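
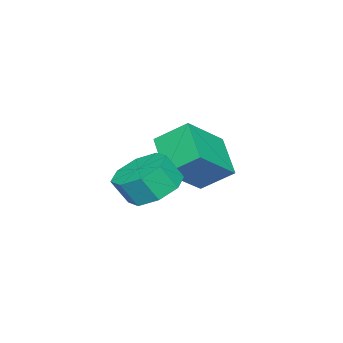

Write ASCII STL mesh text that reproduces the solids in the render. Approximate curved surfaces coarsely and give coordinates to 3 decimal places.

solid 
facet normal -0.617 -0.577 0.535
outer loop
vertex -0.361 -2.596 -0.088
vertex -1.958 -2.07 -1.364
vertex -0.04 -3.755 -0.968
endloop
endfacet
facet normal 0.757 -0.249 0.604
outer loop
vertex 1.078 -2.71 -1.936
vertex -0.361 -2.596 -0.088
vertex -0.04 -3.755 -0.968
endloop
endfacet
facet normal -0.617 -0.577 0.534
outer loop
vertex -0.04 -3.755 -0.968
vertex -1.958 -2.07 -1.364
vertex -1.636 -3.229 -2.244
endloop
endfacet
facet normal 0.216 -0.778 -0.590
outer loop
vertex -1.636 -3.229 -2.244
vertex 1.078 -2.71 -1.936
vertex -0.04 -3.755 -0.968
endloop
endfacet
facet normal -0.216 0.778 0.590
outer loop
vertex -0.361 -2.596 -0.088
vertex -0.84 -1.025 -2.332
vertex -1.958 -2.07 -1.364
endloop
endfacet
facet normal 0.757 -0.249 0.605
outer loop
vertex 0.756 -1.551 -1.056
vertex -0.361 -2.596 -0.088
vertex 1.078 -2.71 -1.936
endloop
endfacet
facet normal -0.216 0.778 0.590
outer loop
vertex 0.756 -1.551 -1.056
vertex -0.84 -1.025 -2.332
vertex -0.361 -2.596 -0.088
endloop
endfacet
facet normal -0.756 0.249 -0.605
outer loop
vertex -1.958 -2.07 -1.364
vertex -0.84 -1.025 -2.332
vertex -1.636 -3.229 -2.244
endloop
endfacet
facet normal 0.216 -0.778 -0.591
outer loop
vertex -0.519 -2.184 -3.212
vertex 1.078 -2.71 -1.936
vertex -1.636 -3.229 -2.244
endloop
endfacet
facet normal -0.757 0.249 -0.604
outer loop
vertex -1.636 -3.229 -2.244
vertex -0.84 -1.025 -2.332
vertex -0.519 -2.184 -3.212
endloop
endfacet
facet normal 0.617 0.577 -0.535
outer loop
vertex -0.519 -2.184 -3.212
vertex 0.756 -1.551 -1.056
vertex 1.078 -2.71 -1.936
endloop
endfacet
facet normal 0.618 0.577 -0.535
outer loop
vertex -0.84 -1.025 -2.332
vertex 0.756 -1.551 -1.056
vertex -0.519 -2.184 -3.212
endloop
endfacet
facet normal -0.262 0.437 -0.860
outer loop
vertex 2.893 -3.103 -2.611
vertex 2.372 -2.343 -2.066
vertex 3.371 -2.463 -2.431
endloop
endfacet
facet normal 0.769 -0.445 -0.460
outer loop
vertex 2.893 -3.103 -2.611
vertex 3.371 -2.463 -2.431
vertex 3.189 -3.597 -1.639
endloop
endfacet
facet normal 0.769 -0.445 -0.460
outer loop
vertex 3.189 -3.597 -1.639
vertex 3.371 -2.463 -2.431
vertex 3.667 -2.957 -1.459
endloop
endfacet
facet normal 0.262 -0.437 0.860
outer loop
vertex 3.189 -3.597 -1.639
vertex 3.667 -2.957 -1.459
vertex 2.668 -2.837 -1.094
endloop
endfacet
facet normal -0.262 0.436 -0.861
outer loop
vertex 3.371 -2.463 -2.431
vertex 2.372 -2.343 -2.066
vertex 3.264 -1.752 -2.038
endloop
endfacet
facet normal 0.956 0.238 -0.170
outer loop
vertex 3.371 -2.463 -2.431
vertex 3.264 -1.752 -2.038
vertex 3.667 -2.957 -1.459
endloop
endfacet
facet normal 0.956 0.238 -0.170
outer loop
vertex 3.667 -2.957 -1.459
vertex 3.264 -1.752 -2.038
vertex 3.56 -2.246 -1.065
endloop
endfacet
facet normal 0.262 -0.437 0.860
outer loop
vertex 3.667 -2.957 -1.459
vertex 3.56 -2.246 -1.065
vertex 2.668 -2.837 -1.094
endloop
endfacet
facet normal -0.262 0.437 -0.860
outer loop
vertex 3.264 -1.752 -2.038
vertex 2.372 -2.343 -2.066
vertex 2.634 -1.388 -1.661
endloop
endfacet
facet normal 0.583 0.782 0.220
outer loop
vertex 3.264 -1.752 -2.038
vertex 2.634 -1.388 -1.661
vertex 3.56 -2.246 -1.065
endloop
endfacet
facet normal 0.583 0.782 0.220
outer loop
vertex 3.56 -2.246 -1.065
vertex 2.634 -1.388 -1.661
vertex 2.93 -1.882 -0.689
endloop
endfacet
facet normal 0.261 -0.437 0.861
outer loop
vertex 3.56 -2.246 -1.065
vertex 2.93 -1.882 -0.689
vertex 2.668 -2.837 -1.094
endloop
endfacet
facet normal -0.263 0.437 -0.860
outer loop
vertex 2.634 -1.388 -1.661
vertex 2.372 -2.343 -2.066
vertex 1.851 -1.583 -1.521
endloop
endfacet
facet normal -0.130 0.867 0.480
outer loop
vertex 2.634 -1.388 -1.661
vertex 1.851 -1.583 -1.521
vertex 2.93 -1.882 -0.689
endloop
endfacet
facet normal -0.130 0.867 0.480
outer loop
vertex 2.93 -1.882 -0.689
vertex 1.851 -1.583 -1.521
vertex 2.147 -2.077 -0.549
endloop
endfacet
facet normal 0.263 -0.437 0.860
outer loop
vertex 2.93 -1.882 -0.689
vertex 2.147 -2.077 -0.549
vertex 2.668 -2.837 -1.094
endloop
endfacet
facet normal -0.262 0.437 -0.860
outer loop
vertex 1.851 -1.583 -1.521
vertex 2.372 -2.343 -2.066
vertex 1.373 -2.223 -1.701
endloop
endfacet
facet normal -0.769 0.445 0.460
outer loop
vertex 1.851 -1.583 -1.521
vertex 1.373 -2.223 -1.701
vertex 2.147 -2.077 -0.549
endloop
endfacet
facet normal -0.769 0.445 0.460
outer loop
vertex 2.147 -2.077 -0.549
vertex 1.373 -2.223 -1.701
vertex 1.669 -2.717 -0.729
endloop
endfacet
facet normal 0.262 -0.437 0.860
outer loop
vertex 2.147 -2.077 -0.549
vertex 1.669 -2.717 -0.729
vertex 2.668 -2.837 -1.094
endloop
endfacet
facet normal -0.262 0.437 -0.860
outer loop
vertex 1.373 -2.223 -1.701
vertex 2.372 -2.343 -2.066
vertex 1.48 -2.934 -2.095
endloop
endfacet
facet normal -0.956 -0.238 0.170
outer loop
vertex 1.373 -2.223 -1.701
vertex 1.48 -2.934 -2.095
vertex 1.669 -2.717 -0.729
endloop
endfacet
facet normal -0.956 -0.238 0.170
outer loop
vertex 1.669 -2.717 -0.729
vertex 1.48 -2.934 -2.095
vertex 1.776 -3.428 -1.122
endloop
endfacet
facet normal 0.262 -0.436 0.861
outer loop
vertex 1.669 -2.717 -0.729
vertex 1.776 -3.428 -1.122
vertex 2.668 -2.837 -1.094
endloop
endfacet
facet normal -0.261 0.437 -0.861
outer loop
vertex 1.48 -2.934 -2.095
vertex 2.372 -2.343 -2.066
vertex 2.11 -3.298 -2.471
endloop
endfacet
facet normal -0.583 -0.782 -0.220
outer loop
vertex 1.48 -2.934 -2.095
vertex 2.11 -3.298 -2.471
vertex 1.776 -3.428 -1.122
endloop
endfacet
facet normal -0.583 -0.782 -0.220
outer loop
vertex 1.776 -3.428 -1.122
vertex 2.11 -3.298 -2.471
vertex 2.406 -3.792 -1.499
endloop
endfacet
facet normal 0.262 -0.437 0.860
outer loop
vertex 1.776 -3.428 -1.122
vertex 2.406 -3.792 -1.499
vertex 2.668 -2.837 -1.094
endloop
endfacet
facet normal -0.263 0.437 -0.860
outer loop
vertex 2.11 -3.298 -2.471
vertex 2.372 -2.343 -2.066
vertex 2.893 -3.103 -2.611
endloop
endfacet
facet normal 0.130 -0.867 -0.480
outer loop
vertex 2.11 -3.298 -2.471
vertex 2.893 -3.103 -2.611
vertex 2.406 -3.792 -1.499
endloop
endfacet
facet normal 0.130 -0.867 -0.480
outer loop
vertex 2.406 -3.792 -1.499
vertex 2.893 -3.103 -2.611
vertex 3.189 -3.597 -1.639
endloop
endfacet
facet normal 0.263 -0.437 0.860
outer loop
vertex 2.406 -3.792 -1.499
vertex 3.189 -3.597 -1.639
vertex 2.668 -2.837 -1.094
endloop
endfacet

endsolid


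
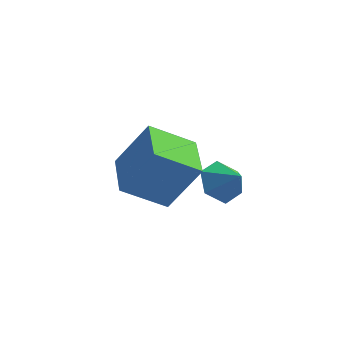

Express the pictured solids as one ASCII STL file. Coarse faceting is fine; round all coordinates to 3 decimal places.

solid 
facet normal -0.783 0.268 -0.562
outer loop
vertex 1.877 3.07 -1.981
vertex 1.513 3.526 -1.256
vertex 2.085 3.966 -1.843
endloop
endfacet
facet normal 0.932 -0.167 -0.321
outer loop
vertex 1.877 3.07 -1.981
vertex 2.085 3.966 -1.843
vertex 2.367 3.234 -0.644
endloop
endfacet
facet normal -0.783 0.268 -0.562
outer loop
vertex 2.085 3.966 -1.843
vertex 1.513 3.526 -1.256
vertex 1.722 4.422 -1.119
endloop
endfacet
facet normal 0.855 0.508 0.109
outer loop
vertex 2.085 3.966 -1.843
vertex 1.722 4.422 -1.119
vertex 2.367 3.234 -0.644
endloop
endfacet
facet normal -0.783 0.268 -0.562
outer loop
vertex 1.722 4.422 -1.119
vertex 1.513 3.526 -1.256
vertex 1.15 3.982 -0.532
endloop
endfacet
facet normal 0.387 0.516 0.764
outer loop
vertex 1.722 4.422 -1.119
vertex 1.15 3.982 -0.532
vertex 2.367 3.234 -0.644
endloop
endfacet
facet normal -0.783 0.268 -0.561
outer loop
vertex 1.15 3.982 -0.532
vertex 1.513 3.526 -1.256
vertex 0.942 3.087 -0.669
endloop
endfacet
facet normal -0.002 -0.151 0.989
outer loop
vertex 1.15 3.982 -0.532
vertex 0.942 3.087 -0.669
vertex 2.367 3.234 -0.644
endloop
endfacet
facet normal -0.783 0.268 -0.561
outer loop
vertex 0.942 3.087 -0.669
vertex 1.513 3.526 -1.256
vertex 1.305 2.63 -1.394
endloop
endfacet
facet normal 0.075 -0.826 0.558
outer loop
vertex 0.942 3.087 -0.669
vertex 1.305 2.63 -1.394
vertex 2.367 3.234 -0.644
endloop
endfacet
facet normal -0.783 0.268 -0.562
outer loop
vertex 1.305 2.63 -1.394
vertex 1.513 3.526 -1.256
vertex 1.877 3.07 -1.981
endloop
endfacet
facet normal 0.543 -0.834 -0.097
outer loop
vertex 1.305 2.63 -1.394
vertex 1.877 3.07 -1.981
vertex 2.367 3.234 -0.644
endloop
endfacet
facet normal -0.525 -0.135 -0.841
outer loop
vertex 0.01 -1.047 0.219
vertex -0.968 0.593 0.565
vertex 1.252 -0.111 -0.707
endloop
endfacet
facet normal 0.504 -0.845 -0.178
outer loop
vertex 2.328 0.167 1.015
vertex 0.01 -1.047 0.219
vertex 1.252 -0.111 -0.707
endloop
endfacet
facet normal -0.525 -0.136 -0.840
outer loop
vertex 1.252 -0.111 -0.707
vertex -0.968 0.593 0.565
vertex 0.274 1.529 -0.362
endloop
endfacet
facet normal 0.686 0.517 -0.512
outer loop
vertex 0.274 1.529 -0.362
vertex 2.328 0.167 1.015
vertex 1.252 -0.111 -0.707
endloop
endfacet
facet normal -0.686 -0.517 0.512
outer loop
vertex 0.01 -1.047 0.219
vertex 0.108 0.871 2.287
vertex -0.968 0.593 0.565
endloop
endfacet
facet normal 0.504 -0.845 -0.178
outer loop
vertex 1.086 -0.769 1.942
vertex 0.01 -1.047 0.219
vertex 2.328 0.167 1.015
endloop
endfacet
facet normal -0.686 -0.517 0.512
outer loop
vertex 1.086 -0.769 1.942
vertex 0.108 0.871 2.287
vertex 0.01 -1.047 0.219
endloop
endfacet
facet normal -0.504 0.845 0.178
outer loop
vertex -0.968 0.593 0.565
vertex 0.108 0.871 2.287
vertex 0.274 1.529 -0.362
endloop
endfacet
facet normal 0.686 0.517 -0.512
outer loop
vertex 1.35 1.807 1.361
vertex 2.328 0.167 1.015
vertex 0.274 1.529 -0.362
endloop
endfacet
facet normal -0.504 0.845 0.178
outer loop
vertex 0.274 1.529 -0.362
vertex 0.108 0.871 2.287
vertex 1.35 1.807 1.361
endloop
endfacet
facet normal 0.525 0.136 0.840
outer loop
vertex 1.35 1.807 1.361
vertex 1.086 -0.769 1.942
vertex 2.328 0.167 1.015
endloop
endfacet
facet normal 0.524 0.136 0.841
outer loop
vertex 0.108 0.871 2.287
vertex 1.086 -0.769 1.942
vertex 1.35 1.807 1.361
endloop
endfacet

endsolid


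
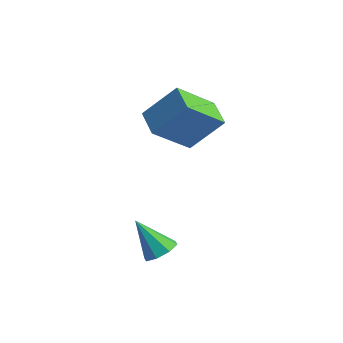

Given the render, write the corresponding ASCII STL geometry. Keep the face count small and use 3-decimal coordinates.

solid 
facet normal -0.879 0.396 0.266
outer loop
vertex 0.336 -0.282 0.831
vertex 1.217 0.72 2.253
vertex 0.666 1.37 -0.537
endloop
endfacet
facet normal -0.452 -0.514 -0.729
outer loop
vertex 1.843 0.84 -0.893
vertex 0.336 -0.282 0.831
vertex 0.666 1.37 -0.537
endloop
endfacet
facet normal -0.879 0.396 0.266
outer loop
vertex 0.666 1.37 -0.537
vertex 1.217 0.72 2.253
vertex 1.547 2.372 0.885
endloop
endfacet
facet normal 0.152 0.761 -0.631
outer loop
vertex 1.547 2.372 0.885
vertex 1.843 0.84 -0.893
vertex 0.666 1.37 -0.537
endloop
endfacet
facet normal -0.152 -0.761 0.631
outer loop
vertex 0.336 -0.282 0.831
vertex 2.394 0.19 1.897
vertex 1.217 0.72 2.253
endloop
endfacet
facet normal -0.452 -0.514 -0.729
outer loop
vertex 1.513 -0.812 0.475
vertex 0.336 -0.282 0.831
vertex 1.843 0.84 -0.893
endloop
endfacet
facet normal -0.152 -0.761 0.631
outer loop
vertex 1.513 -0.812 0.475
vertex 2.394 0.19 1.897
vertex 0.336 -0.282 0.831
endloop
endfacet
facet normal 0.452 0.514 0.729
outer loop
vertex 1.217 0.72 2.253
vertex 2.394 0.19 1.897
vertex 1.547 2.372 0.885
endloop
endfacet
facet normal 0.152 0.761 -0.631
outer loop
vertex 2.724 1.842 0.529
vertex 1.843 0.84 -0.893
vertex 1.547 2.372 0.885
endloop
endfacet
facet normal 0.452 0.514 0.729
outer loop
vertex 1.547 2.372 0.885
vertex 2.394 0.19 1.897
vertex 2.724 1.842 0.529
endloop
endfacet
facet normal 0.879 -0.396 -0.266
outer loop
vertex 2.724 1.842 0.529
vertex 1.513 -0.812 0.475
vertex 1.843 0.84 -0.893
endloop
endfacet
facet normal 0.879 -0.396 -0.266
outer loop
vertex 2.394 0.19 1.897
vertex 1.513 -0.812 0.475
vertex 2.724 1.842 0.529
endloop
endfacet
facet normal 0.540 0.241 -0.806
outer loop
vertex 5.06 -3.098 -3.258
vertex 4.437 -2.973 -3.638
vertex 4.885 -2.561 -3.215
endloop
endfacet
facet normal 0.530 0.105 0.842
outer loop
vertex 5.06 -3.098 -3.258
vertex 4.885 -2.561 -3.215
vertex 3.503 -3.387 -2.242
endloop
endfacet
facet normal 0.541 0.240 -0.806
outer loop
vertex 4.885 -2.561 -3.215
vertex 4.437 -2.973 -3.638
vertex 4.448 -2.265 -3.42
endloop
endfacet
facet normal 0.113 0.673 0.731
outer loop
vertex 4.885 -2.561 -3.215
vertex 4.448 -2.265 -3.42
vertex 3.503 -3.387 -2.242
endloop
endfacet
facet normal 0.541 0.240 -0.806
outer loop
vertex 4.448 -2.265 -3.42
vertex 4.437 -2.973 -3.638
vertex 4.004 -2.384 -3.753
endloop
endfacet
facet normal -0.487 0.794 0.365
outer loop
vertex 4.448 -2.265 -3.42
vertex 4.004 -2.384 -3.753
vertex 3.503 -3.387 -2.242
endloop
endfacet
facet normal 0.540 0.240 -0.807
outer loop
vertex 4.004 -2.384 -3.753
vertex 4.437 -2.973 -3.638
vertex 3.815 -2.847 -4.017
endloop
endfacet
facet normal -0.917 0.397 -0.040
outer loop
vertex 4.004 -2.384 -3.753
vertex 3.815 -2.847 -4.017
vertex 3.503 -3.387 -2.242
endloop
endfacet
facet normal 0.540 0.241 -0.806
outer loop
vertex 3.815 -2.847 -4.017
vertex 4.437 -2.973 -3.638
vertex 3.99 -3.384 -4.06
endloop
endfacet
facet normal -0.927 -0.282 -0.249
outer loop
vertex 3.815 -2.847 -4.017
vertex 3.99 -3.384 -4.06
vertex 3.503 -3.387 -2.242
endloop
endfacet
facet normal 0.541 0.240 -0.806
outer loop
vertex 3.99 -3.384 -4.06
vertex 4.437 -2.973 -3.638
vertex 4.427 -3.68 -3.855
endloop
endfacet
facet normal -0.510 -0.849 -0.138
outer loop
vertex 3.99 -3.384 -4.06
vertex 4.427 -3.68 -3.855
vertex 3.503 -3.387 -2.242
endloop
endfacet
facet normal 0.540 0.240 -0.807
outer loop
vertex 4.427 -3.68 -3.855
vertex 4.437 -2.973 -3.638
vertex 4.87 -3.561 -3.523
endloop
endfacet
facet normal 0.090 -0.970 0.228
outer loop
vertex 4.427 -3.68 -3.855
vertex 4.87 -3.561 -3.523
vertex 3.503 -3.387 -2.242
endloop
endfacet
facet normal 0.540 0.240 -0.807
outer loop
vertex 4.87 -3.561 -3.523
vertex 4.437 -2.973 -3.638
vertex 5.06 -3.098 -3.258
endloop
endfacet
facet normal 0.519 -0.575 0.632
outer loop
vertex 4.87 -3.561 -3.523
vertex 5.06 -3.098 -3.258
vertex 3.503 -3.387 -2.242
endloop
endfacet

endsolid


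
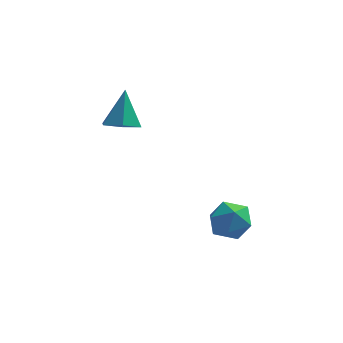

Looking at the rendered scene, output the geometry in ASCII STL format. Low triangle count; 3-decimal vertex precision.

solid 
facet normal -0.552 0.757 0.349
outer loop
vertex -0.027 0.289 -1.542
vertex 0.474 0.273 -0.714
vertex 0.771 0.828 -1.449
endloop
endfacet
facet normal -0.493 0.792 -0.361
outer loop
vertex -0.027 0.289 -1.542
vertex 0.771 0.828 -1.449
vertex 0.605 0.349 -2.272
endloop
endfacet
facet normal -0.751 0.184 -0.635
outer loop
vertex -0.027 0.289 -1.542
vertex 0.605 0.349 -2.272
vertex 0.205 -0.503 -2.046
endloop
endfacet
facet normal -0.970 -0.225 -0.093
outer loop
vertex -0.027 0.289 -1.542
vertex 0.205 -0.503 -2.046
vertex 0.124 -0.55 -1.084
endloop
endfacet
facet normal -0.847 0.129 0.515
outer loop
vertex -0.027 0.289 -1.542
vertex 0.124 -0.55 -1.084
vertex 0.474 0.273 -0.714
endloop
endfacet
facet normal 0.201 0.828 -0.523
outer loop
vertex 0.605 0.349 -2.272
vertex 0.771 0.828 -1.449
vertex 1.496 0.37 -1.896
endloop
endfacet
facet normal 0.105 0.773 0.626
outer loop
vertex 0.771 0.828 -1.449
vertex 0.474 0.273 -0.714
vertex 1.415 0.323 -0.934
endloop
endfacet
facet normal -0.372 -0.244 0.895
outer loop
vertex 0.474 0.273 -0.714
vertex 0.124 -0.55 -1.084
vertex 1.015 -0.529 -0.708
endloop
endfacet
facet normal -0.570 -0.817 -0.088
outer loop
vertex 0.124 -0.55 -1.084
vertex 0.205 -0.503 -2.046
vertex 0.849 -1.008 -1.531
endloop
endfacet
facet normal -0.217 -0.154 -0.964
outer loop
vertex 0.205 -0.503 -2.046
vertex 0.605 0.349 -2.272
vertex 1.146 -0.453 -2.266
endloop
endfacet
facet normal 0.970 0.225 0.093
outer loop
vertex 1.647 -0.469 -1.438
vertex 1.496 0.37 -1.896
vertex 1.415 0.323 -0.934
endloop
endfacet
facet normal 0.751 -0.184 0.635
outer loop
vertex 1.647 -0.469 -1.438
vertex 1.415 0.323 -0.934
vertex 1.015 -0.529 -0.708
endloop
endfacet
facet normal 0.493 -0.792 0.361
outer loop
vertex 1.647 -0.469 -1.438
vertex 1.015 -0.529 -0.708
vertex 0.849 -1.008 -1.531
endloop
endfacet
facet normal 0.552 -0.757 -0.349
outer loop
vertex 1.647 -0.469 -1.438
vertex 0.849 -1.008 -1.531
vertex 1.146 -0.453 -2.266
endloop
endfacet
facet normal 0.847 -0.129 -0.515
outer loop
vertex 1.647 -0.469 -1.438
vertex 1.146 -0.453 -2.266
vertex 1.496 0.37 -1.896
endloop
endfacet
facet normal 0.570 0.817 0.088
outer loop
vertex 1.415 0.323 -0.934
vertex 1.496 0.37 -1.896
vertex 0.771 0.828 -1.449
endloop
endfacet
facet normal 0.217 0.154 0.964
outer loop
vertex 1.015 -0.529 -0.708
vertex 1.415 0.323 -0.934
vertex 0.474 0.273 -0.714
endloop
endfacet
facet normal -0.201 -0.828 0.523
outer loop
vertex 0.849 -1.008 -1.531
vertex 1.015 -0.529 -0.708
vertex 0.124 -0.55 -1.084
endloop
endfacet
facet normal -0.105 -0.773 -0.626
outer loop
vertex 1.146 -0.453 -2.266
vertex 0.849 -1.008 -1.531
vertex 0.205 -0.503 -2.046
endloop
endfacet
facet normal 0.372 0.244 -0.895
outer loop
vertex 1.496 0.37 -1.896
vertex 1.146 -0.453 -2.266
vertex 0.605 0.349 -2.272
endloop
endfacet
facet normal -0.007 -0.441 -0.898
outer loop
vertex -2.785 1.029 2.662
vertex -3.585 1.263 2.553
vertex -2.962 1.767 2.301
endloop
endfacet
facet normal 0.902 0.344 0.261
outer loop
vertex -2.785 1.029 2.662
vertex -2.962 1.767 2.301
vertex -3.575 2.017 4.087
endloop
endfacet
facet normal -0.005 -0.442 -0.897
outer loop
vertex -2.962 1.767 2.301
vertex -3.585 1.263 2.553
vertex -3.761 2.0 2.191
endloop
endfacet
facet normal 0.284 0.958 -0.036
outer loop
vertex -2.962 1.767 2.301
vertex -3.761 2.0 2.191
vertex -3.575 2.017 4.087
endloop
endfacet
facet normal -0.005 -0.442 -0.897
outer loop
vertex -3.761 2.0 2.191
vertex -3.585 1.263 2.553
vertex -4.384 1.496 2.443
endloop
endfacet
facet normal -0.615 0.787 0.053
outer loop
vertex -3.761 2.0 2.191
vertex -4.384 1.496 2.443
vertex -3.575 2.017 4.087
endloop
endfacet
facet normal -0.005 -0.441 -0.898
outer loop
vertex -4.384 1.496 2.443
vertex -3.585 1.263 2.553
vertex -4.208 0.759 2.804
endloop
endfacet
facet normal -0.897 0.002 0.441
outer loop
vertex -4.384 1.496 2.443
vertex -4.208 0.759 2.804
vertex -3.575 2.017 4.087
endloop
endfacet
facet normal -0.005 -0.440 -0.898
outer loop
vertex -4.208 0.759 2.804
vertex -3.585 1.263 2.553
vertex -3.408 0.525 2.914
endloop
endfacet
facet normal -0.281 -0.612 0.739
outer loop
vertex -4.208 0.759 2.804
vertex -3.408 0.525 2.914
vertex -3.575 2.017 4.087
endloop
endfacet
facet normal -0.007 -0.441 -0.898
outer loop
vertex -3.408 0.525 2.914
vertex -3.585 1.263 2.553
vertex -2.785 1.029 2.662
endloop
endfacet
facet normal 0.620 -0.441 0.649
outer loop
vertex -3.408 0.525 2.914
vertex -2.785 1.029 2.662
vertex -3.575 2.017 4.087
endloop
endfacet

endsolid


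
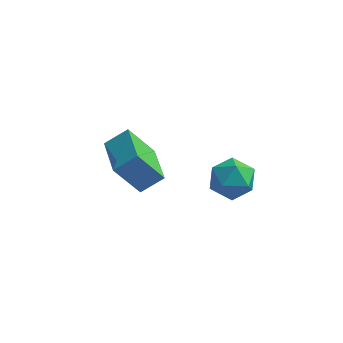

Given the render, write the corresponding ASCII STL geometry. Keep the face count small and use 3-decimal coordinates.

solid 
facet normal -0.308 0.950 -0.053
outer loop
vertex 2.503 -2.634 -2.166
vertex 1.508 -2.949 -2.039
vertex 2.096 -2.712 -1.2
endloop
endfacet
facet normal 0.351 0.910 0.221
outer loop
vertex 2.503 -2.634 -2.166
vertex 2.096 -2.712 -1.2
vertex 3.076 -3.045 -1.386
endloop
endfacet
facet normal 0.769 0.586 -0.256
outer loop
vertex 2.503 -2.634 -2.166
vertex 3.076 -3.045 -1.386
vertex 3.094 -3.486 -2.34
endloop
endfacet
facet normal 0.370 0.425 -0.826
outer loop
vertex 2.503 -2.634 -2.166
vertex 3.094 -3.486 -2.34
vertex 2.125 -3.427 -2.743
endloop
endfacet
facet normal -0.295 0.650 -0.700
outer loop
vertex 2.503 -2.634 -2.166
vertex 2.125 -3.427 -2.743
vertex 1.508 -2.949 -2.039
endloop
endfacet
facet normal 0.322 0.499 0.805
outer loop
vertex 3.076 -3.045 -1.386
vertex 2.096 -2.712 -1.2
vertex 2.435 -3.613 -0.777
endloop
endfacet
facet normal -0.743 0.564 0.361
outer loop
vertex 2.096 -2.712 -1.2
vertex 1.508 -2.949 -2.039
vertex 1.466 -3.554 -1.18
endloop
endfacet
facet normal -0.723 0.079 -0.687
outer loop
vertex 1.508 -2.949 -2.039
vertex 2.125 -3.427 -2.743
vertex 1.484 -3.995 -2.134
endloop
endfacet
facet normal 0.353 -0.285 -0.891
outer loop
vertex 2.125 -3.427 -2.743
vertex 3.094 -3.486 -2.34
vertex 2.464 -4.328 -2.32
endloop
endfacet
facet normal 0.999 -0.026 0.031
outer loop
vertex 3.094 -3.486 -2.34
vertex 3.076 -3.045 -1.386
vertex 3.052 -4.091 -1.481
endloop
endfacet
facet normal -0.370 -0.425 0.826
outer loop
vertex 2.057 -4.406 -1.354
vertex 2.435 -3.613 -0.777
vertex 1.466 -3.554 -1.18
endloop
endfacet
facet normal -0.769 -0.586 0.256
outer loop
vertex 2.057 -4.406 -1.354
vertex 1.466 -3.554 -1.18
vertex 1.484 -3.995 -2.134
endloop
endfacet
facet normal -0.351 -0.910 -0.221
outer loop
vertex 2.057 -4.406 -1.354
vertex 1.484 -3.995 -2.134
vertex 2.464 -4.328 -2.32
endloop
endfacet
facet normal 0.308 -0.950 0.053
outer loop
vertex 2.057 -4.406 -1.354
vertex 2.464 -4.328 -2.32
vertex 3.052 -4.091 -1.481
endloop
endfacet
facet normal 0.295 -0.650 0.700
outer loop
vertex 2.057 -4.406 -1.354
vertex 3.052 -4.091 -1.481
vertex 2.435 -3.613 -0.777
endloop
endfacet
facet normal -0.353 0.285 0.891
outer loop
vertex 1.466 -3.554 -1.18
vertex 2.435 -3.613 -0.777
vertex 2.096 -2.712 -1.2
endloop
endfacet
facet normal -0.999 0.026 -0.031
outer loop
vertex 1.484 -3.995 -2.134
vertex 1.466 -3.554 -1.18
vertex 1.508 -2.949 -2.039
endloop
endfacet
facet normal -0.322 -0.499 -0.805
outer loop
vertex 2.464 -4.328 -2.32
vertex 1.484 -3.995 -2.134
vertex 2.125 -3.427 -2.743
endloop
endfacet
facet normal 0.743 -0.564 -0.361
outer loop
vertex 3.052 -4.091 -1.481
vertex 2.464 -4.328 -2.32
vertex 3.094 -3.486 -2.34
endloop
endfacet
facet normal 0.723 -0.079 0.687
outer loop
vertex 2.435 -3.613 -0.777
vertex 3.052 -4.091 -1.481
vertex 3.076 -3.045 -1.386
endloop
endfacet
facet normal -0.538 -0.175 0.825
outer loop
vertex -1.93 -2.316 -2.487
vertex -2.838 -0.467 -2.688
vertex -2.83 -2.834 -3.184
endloop
endfacet
facet normal 0.439 -0.893 0.097
outer loop
vertex -1.782 -2.493 -4.792
vertex -1.93 -2.316 -2.487
vertex -2.83 -2.834 -3.184
endloop
endfacet
facet normal -0.538 -0.175 0.825
outer loop
vertex -2.83 -2.834 -3.184
vertex -2.838 -0.467 -2.688
vertex -3.738 -0.984 -3.384
endloop
endfacet
facet normal -0.720 -0.414 -0.557
outer loop
vertex -3.738 -0.984 -3.384
vertex -1.782 -2.493 -4.792
vertex -2.83 -2.834 -3.184
endloop
endfacet
facet normal 0.720 0.414 0.557
outer loop
vertex -1.93 -2.316 -2.487
vertex -1.79 -0.126 -4.296
vertex -2.838 -0.467 -2.688
endloop
endfacet
facet normal 0.438 -0.894 0.097
outer loop
vertex -0.882 -1.976 -4.096
vertex -1.93 -2.316 -2.487
vertex -1.782 -2.493 -4.792
endloop
endfacet
facet normal 0.720 0.414 0.557
outer loop
vertex -0.882 -1.976 -4.096
vertex -1.79 -0.126 -4.296
vertex -1.93 -2.316 -2.487
endloop
endfacet
facet normal -0.439 0.893 -0.096
outer loop
vertex -2.838 -0.467 -2.688
vertex -1.79 -0.126 -4.296
vertex -3.738 -0.984 -3.384
endloop
endfacet
facet normal -0.720 -0.414 -0.557
outer loop
vertex -2.69 -0.644 -4.993
vertex -1.782 -2.493 -4.792
vertex -3.738 -0.984 -3.384
endloop
endfacet
facet normal -0.439 0.893 -0.097
outer loop
vertex -3.738 -0.984 -3.384
vertex -1.79 -0.126 -4.296
vertex -2.69 -0.644 -4.993
endloop
endfacet
facet normal 0.538 0.174 -0.825
outer loop
vertex -2.69 -0.644 -4.993
vertex -0.882 -1.976 -4.096
vertex -1.782 -2.493 -4.792
endloop
endfacet
facet normal 0.538 0.175 -0.825
outer loop
vertex -1.79 -0.126 -4.296
vertex -0.882 -1.976 -4.096
vertex -2.69 -0.644 -4.993
endloop
endfacet

endsolid


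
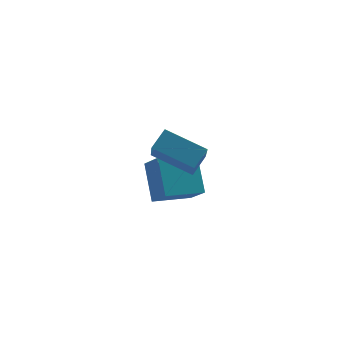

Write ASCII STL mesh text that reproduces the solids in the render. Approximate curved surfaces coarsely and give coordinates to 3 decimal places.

solid 
facet normal -0.983 0.056 0.175
outer loop
vertex -1.18 1.174 -1.953
vertex -0.873 2.578 -0.68
vertex -1.317 2.201 -3.052
endloop
endfacet
facet normal -0.160 -0.731 -0.663
outer loop
vertex 0.413 2.102 -3.36
vertex -1.18 1.174 -1.953
vertex -1.317 2.201 -3.052
endloop
endfacet
facet normal -0.983 0.056 0.175
outer loop
vertex -1.317 2.201 -3.052
vertex -0.873 2.578 -0.68
vertex -1.01 3.605 -1.779
endloop
endfacet
facet normal -0.091 0.680 -0.728
outer loop
vertex -1.01 3.605 -1.779
vertex 0.413 2.102 -3.36
vertex -1.317 2.201 -3.052
endloop
endfacet
facet normal 0.091 -0.680 0.728
outer loop
vertex -1.18 1.174 -1.953
vertex 0.857 2.479 -0.988
vertex -0.873 2.578 -0.68
endloop
endfacet
facet normal -0.160 -0.731 -0.663
outer loop
vertex 0.55 1.075 -2.261
vertex -1.18 1.174 -1.953
vertex 0.413 2.102 -3.36
endloop
endfacet
facet normal 0.091 -0.680 0.728
outer loop
vertex 0.55 1.075 -2.261
vertex 0.857 2.479 -0.988
vertex -1.18 1.174 -1.953
endloop
endfacet
facet normal 0.160 0.731 0.663
outer loop
vertex -0.873 2.578 -0.68
vertex 0.857 2.479 -0.988
vertex -1.01 3.605 -1.779
endloop
endfacet
facet normal -0.091 0.680 -0.728
outer loop
vertex 0.72 3.506 -2.087
vertex 0.413 2.102 -3.36
vertex -1.01 3.605 -1.779
endloop
endfacet
facet normal 0.160 0.731 0.663
outer loop
vertex -1.01 3.605 -1.779
vertex 0.857 2.479 -0.988
vertex 0.72 3.506 -2.087
endloop
endfacet
facet normal 0.983 -0.056 -0.175
outer loop
vertex 0.72 3.506 -2.087
vertex 0.55 1.075 -2.261
vertex 0.413 2.102 -3.36
endloop
endfacet
facet normal 0.983 -0.056 -0.175
outer loop
vertex 0.857 2.479 -0.988
vertex 0.55 1.075 -2.261
vertex 0.72 3.506 -2.087
endloop
endfacet
facet normal -0.631 0.697 0.341
outer loop
vertex -2.507 -0.476 2.764
vertex -1.759 -0.075 3.329
vertex -2.034 0.652 1.336
endloop
endfacet
facet normal -0.734 -0.393 -0.554
outer loop
vertex -0.841 -0.665 0.691
vertex -2.507 -0.476 2.764
vertex -2.034 0.652 1.336
endloop
endfacet
facet normal -0.631 0.697 0.341
outer loop
vertex -2.034 0.652 1.336
vertex -1.759 -0.075 3.329
vertex -1.285 1.053 1.901
endloop
endfacet
facet normal 0.252 0.600 -0.759
outer loop
vertex -1.285 1.053 1.901
vertex -0.841 -0.665 0.691
vertex -2.034 0.652 1.336
endloop
endfacet
facet normal -0.252 -0.600 0.759
outer loop
vertex -2.507 -0.476 2.764
vertex -0.566 -1.392 2.684
vertex -1.759 -0.075 3.329
endloop
endfacet
facet normal -0.734 -0.393 -0.554
outer loop
vertex -1.315 -1.793 2.119
vertex -2.507 -0.476 2.764
vertex -0.841 -0.665 0.691
endloop
endfacet
facet normal -0.252 -0.600 0.759
outer loop
vertex -1.315 -1.793 2.119
vertex -0.566 -1.392 2.684
vertex -2.507 -0.476 2.764
endloop
endfacet
facet normal 0.734 0.393 0.554
outer loop
vertex -1.759 -0.075 3.329
vertex -0.566 -1.392 2.684
vertex -1.285 1.053 1.901
endloop
endfacet
facet normal 0.252 0.600 -0.759
outer loop
vertex -0.093 -0.264 1.256
vertex -0.841 -0.665 0.691
vertex -1.285 1.053 1.901
endloop
endfacet
facet normal 0.734 0.393 0.554
outer loop
vertex -1.285 1.053 1.901
vertex -0.566 -1.392 2.684
vertex -0.093 -0.264 1.256
endloop
endfacet
facet normal 0.631 -0.697 -0.341
outer loop
vertex -0.093 -0.264 1.256
vertex -1.315 -1.793 2.119
vertex -0.841 -0.665 0.691
endloop
endfacet
facet normal 0.631 -0.697 -0.342
outer loop
vertex -0.566 -1.392 2.684
vertex -1.315 -1.793 2.119
vertex -0.093 -0.264 1.256
endloop
endfacet

endsolid


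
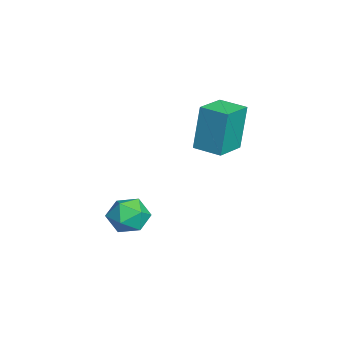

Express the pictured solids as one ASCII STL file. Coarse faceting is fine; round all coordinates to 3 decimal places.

solid 
facet normal -0.589 0.762 0.271
outer loop
vertex -3.309 1.046 -2.105
vertex -3.954 0.558 -2.134
vertex -3.536 0.636 -1.445
endloop
endfacet
facet normal 0.068 0.837 0.543
outer loop
vertex -3.309 1.046 -2.105
vertex -3.536 0.636 -1.445
vertex -2.751 0.695 -1.634
endloop
endfacet
facet normal 0.532 0.847 0.001
outer loop
vertex -3.309 1.046 -2.105
vertex -2.751 0.695 -1.634
vertex -2.684 0.654 -2.44
endloop
endfacet
facet normal 0.163 0.778 -0.607
outer loop
vertex -3.309 1.046 -2.105
vertex -2.684 0.654 -2.44
vertex -3.428 0.569 -2.749
endloop
endfacet
facet normal -0.529 0.726 -0.440
outer loop
vertex -3.309 1.046 -2.105
vertex -3.428 0.569 -2.749
vertex -3.954 0.558 -2.134
endloop
endfacet
facet normal 0.207 0.263 0.942
outer loop
vertex -2.751 0.695 -1.634
vertex -3.536 0.636 -1.445
vertex -3.052 -0.009 -1.371
endloop
endfacet
facet normal -0.853 0.142 0.502
outer loop
vertex -3.536 0.636 -1.445
vertex -3.954 0.558 -2.134
vertex -3.796 -0.094 -1.68
endloop
endfacet
facet normal -0.758 0.082 -0.647
outer loop
vertex -3.954 0.558 -2.134
vertex -3.428 0.569 -2.749
vertex -3.729 -0.135 -2.486
endloop
endfacet
facet normal 0.362 0.166 -0.917
outer loop
vertex -3.428 0.569 -2.749
vertex -2.684 0.654 -2.44
vertex -2.944 -0.076 -2.675
endloop
endfacet
facet normal 0.958 0.278 0.066
outer loop
vertex -2.684 0.654 -2.44
vertex -2.751 0.695 -1.634
vertex -2.526 0.002 -1.986
endloop
endfacet
facet normal -0.163 -0.778 0.607
outer loop
vertex -3.171 -0.486 -2.015
vertex -3.052 -0.009 -1.371
vertex -3.796 -0.094 -1.68
endloop
endfacet
facet normal -0.532 -0.847 -0.001
outer loop
vertex -3.171 -0.486 -2.015
vertex -3.796 -0.094 -1.68
vertex -3.729 -0.135 -2.486
endloop
endfacet
facet normal -0.068 -0.837 -0.543
outer loop
vertex -3.171 -0.486 -2.015
vertex -3.729 -0.135 -2.486
vertex -2.944 -0.076 -2.675
endloop
endfacet
facet normal 0.589 -0.762 -0.271
outer loop
vertex -3.171 -0.486 -2.015
vertex -2.944 -0.076 -2.675
vertex -2.526 0.002 -1.986
endloop
endfacet
facet normal 0.529 -0.726 0.440
outer loop
vertex -3.171 -0.486 -2.015
vertex -2.526 0.002 -1.986
vertex -3.052 -0.009 -1.371
endloop
endfacet
facet normal -0.362 -0.166 0.917
outer loop
vertex -3.796 -0.094 -1.68
vertex -3.052 -0.009 -1.371
vertex -3.536 0.636 -1.445
endloop
endfacet
facet normal -0.958 -0.278 -0.066
outer loop
vertex -3.729 -0.135 -2.486
vertex -3.796 -0.094 -1.68
vertex -3.954 0.558 -2.134
endloop
endfacet
facet normal -0.207 -0.263 -0.942
outer loop
vertex -2.944 -0.076 -2.675
vertex -3.729 -0.135 -2.486
vertex -3.428 0.569 -2.749
endloop
endfacet
facet normal 0.853 -0.142 -0.502
outer loop
vertex -2.526 0.002 -1.986
vertex -2.944 -0.076 -2.675
vertex -2.684 0.654 -2.44
endloop
endfacet
facet normal 0.758 -0.082 0.647
outer loop
vertex -3.052 -0.009 -1.371
vertex -2.526 0.002 -1.986
vertex -2.751 0.695 -1.634
endloop
endfacet
facet normal -0.804 0.575 -0.153
outer loop
vertex -4.655 3.38 2.577
vertex -4.032 4.237 2.527
vertex -4.48 3.148 0.781
endloop
endfacet
facet normal -0.588 -0.808 0.047
outer loop
vertex -3.468 2.423 0.973
vertex -4.655 3.38 2.577
vertex -4.48 3.148 0.781
endloop
endfacet
facet normal -0.804 0.575 -0.152
outer loop
vertex -4.48 3.148 0.781
vertex -4.032 4.237 2.527
vertex -3.858 4.004 0.731
endloop
endfacet
facet normal 0.096 -0.127 -0.987
outer loop
vertex -3.858 4.004 0.731
vertex -3.468 2.423 0.973
vertex -4.48 3.148 0.781
endloop
endfacet
facet normal -0.096 0.127 0.987
outer loop
vertex -4.655 3.38 2.577
vertex -3.02 3.512 2.719
vertex -4.032 4.237 2.527
endloop
endfacet
facet normal -0.587 -0.808 0.048
outer loop
vertex -3.642 2.656 2.769
vertex -4.655 3.38 2.577
vertex -3.468 2.423 0.973
endloop
endfacet
facet normal -0.096 0.127 0.987
outer loop
vertex -3.642 2.656 2.769
vertex -3.02 3.512 2.719
vertex -4.655 3.38 2.577
endloop
endfacet
facet normal 0.588 0.808 -0.048
outer loop
vertex -4.032 4.237 2.527
vertex -3.02 3.512 2.719
vertex -3.858 4.004 0.731
endloop
endfacet
facet normal 0.096 -0.127 -0.987
outer loop
vertex -2.845 3.28 0.923
vertex -3.468 2.423 0.973
vertex -3.858 4.004 0.731
endloop
endfacet
facet normal 0.587 0.808 -0.047
outer loop
vertex -3.858 4.004 0.731
vertex -3.02 3.512 2.719
vertex -2.845 3.28 0.923
endloop
endfacet
facet normal 0.804 -0.575 0.152
outer loop
vertex -2.845 3.28 0.923
vertex -3.642 2.656 2.769
vertex -3.468 2.423 0.973
endloop
endfacet
facet normal 0.804 -0.575 0.153
outer loop
vertex -3.02 3.512 2.719
vertex -3.642 2.656 2.769
vertex -2.845 3.28 0.923
endloop
endfacet

endsolid


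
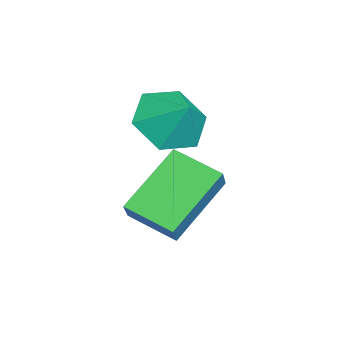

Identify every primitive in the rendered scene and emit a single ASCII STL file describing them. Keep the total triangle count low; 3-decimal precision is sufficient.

solid 
facet normal -0.518 -0.480 -0.708
outer loop
vertex 3.506 -3.918 2.19
vertex 2.953 -3.067 2.017
vertex 3.823 -3.231 1.492
endloop
endfacet
facet normal 0.946 -0.143 0.290
outer loop
vertex 3.506 -3.918 2.19
vertex 3.823 -3.231 1.492
vertex 3.527 -2.533 2.803
endloop
endfacet
facet normal -0.518 -0.480 -0.708
outer loop
vertex 3.823 -3.231 1.492
vertex 2.953 -3.067 2.017
vertex 3.27 -2.38 1.319
endloop
endfacet
facet normal 0.843 0.529 -0.091
outer loop
vertex 3.823 -3.231 1.492
vertex 3.27 -2.38 1.319
vertex 3.527 -2.533 2.803
endloop
endfacet
facet normal -0.517 -0.481 -0.708
outer loop
vertex 3.27 -2.38 1.319
vertex 2.953 -3.067 2.017
vertex 2.399 -2.216 1.844
endloop
endfacet
facet normal 0.221 0.973 0.062
outer loop
vertex 3.27 -2.38 1.319
vertex 2.399 -2.216 1.844
vertex 3.527 -2.533 2.803
endloop
endfacet
facet normal -0.518 -0.481 -0.708
outer loop
vertex 2.399 -2.216 1.844
vertex 2.953 -3.067 2.017
vertex 2.082 -2.903 2.543
endloop
endfacet
facet normal -0.298 0.745 0.597
outer loop
vertex 2.399 -2.216 1.844
vertex 2.082 -2.903 2.543
vertex 3.527 -2.533 2.803
endloop
endfacet
facet normal -0.518 -0.481 -0.708
outer loop
vertex 2.082 -2.903 2.543
vertex 2.953 -3.067 2.017
vertex 2.636 -3.754 2.716
endloop
endfacet
facet normal -0.195 0.072 0.978
outer loop
vertex 2.082 -2.903 2.543
vertex 2.636 -3.754 2.716
vertex 3.527 -2.533 2.803
endloop
endfacet
facet normal -0.518 -0.481 -0.707
outer loop
vertex 2.636 -3.754 2.716
vertex 2.953 -3.067 2.017
vertex 3.506 -3.918 2.19
endloop
endfacet
facet normal 0.428 -0.371 0.824
outer loop
vertex 2.636 -3.754 2.716
vertex 3.506 -3.918 2.19
vertex 3.527 -2.533 2.803
endloop
endfacet
facet normal -0.656 0.029 -0.755
outer loop
vertex 2.642 -2.914 0.465
vertex 3.209 -1.69 0.02
vertex 3.995 -3.982 -0.752
endloop
endfacet
facet normal -0.399 -0.862 0.313
outer loop
vertex 4.631 -4.01 -0.02
vertex 2.642 -2.914 0.465
vertex 3.995 -3.982 -0.752
endloop
endfacet
facet normal -0.656 0.029 -0.755
outer loop
vertex 3.995 -3.982 -0.752
vertex 3.209 -1.69 0.02
vertex 4.562 -2.758 -1.197
endloop
endfacet
facet normal 0.641 -0.507 -0.576
outer loop
vertex 4.562 -2.758 -1.197
vertex 4.631 -4.01 -0.02
vertex 3.995 -3.982 -0.752
endloop
endfacet
facet normal -0.641 0.507 0.576
outer loop
vertex 2.642 -2.914 0.465
vertex 3.845 -1.718 0.752
vertex 3.209 -1.69 0.02
endloop
endfacet
facet normal -0.399 -0.862 0.313
outer loop
vertex 3.278 -2.942 1.197
vertex 2.642 -2.914 0.465
vertex 4.631 -4.01 -0.02
endloop
endfacet
facet normal -0.641 0.507 0.576
outer loop
vertex 3.278 -2.942 1.197
vertex 3.845 -1.718 0.752
vertex 2.642 -2.914 0.465
endloop
endfacet
facet normal 0.399 0.862 -0.313
outer loop
vertex 3.209 -1.69 0.02
vertex 3.845 -1.718 0.752
vertex 4.562 -2.758 -1.197
endloop
endfacet
facet normal 0.641 -0.507 -0.576
outer loop
vertex 5.198 -2.786 -0.465
vertex 4.631 -4.01 -0.02
vertex 4.562 -2.758 -1.197
endloop
endfacet
facet normal 0.399 0.862 -0.313
outer loop
vertex 4.562 -2.758 -1.197
vertex 3.845 -1.718 0.752
vertex 5.198 -2.786 -0.465
endloop
endfacet
facet normal 0.656 -0.029 0.755
outer loop
vertex 5.198 -2.786 -0.465
vertex 3.278 -2.942 1.197
vertex 4.631 -4.01 -0.02
endloop
endfacet
facet normal 0.656 -0.029 0.755
outer loop
vertex 3.845 -1.718 0.752
vertex 3.278 -2.942 1.197
vertex 5.198 -2.786 -0.465
endloop
endfacet

endsolid


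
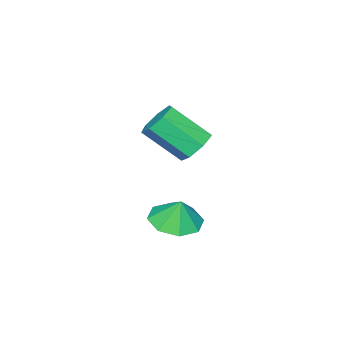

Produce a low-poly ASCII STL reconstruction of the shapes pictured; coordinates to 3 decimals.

solid 
facet normal -0.021 -0.252 -0.968
outer loop
vertex 4.885 0.482 -4.223
vertex 3.909 0.41 -4.183
vertex 4.543 1.13 -4.384
endloop
endfacet
facet normal 0.685 0.494 0.536
outer loop
vertex 4.885 0.482 -4.223
vertex 4.543 1.13 -4.384
vertex 3.931 0.67 -3.177
endloop
endfacet
facet normal -0.022 -0.251 -0.968
outer loop
vertex 4.543 1.13 -4.384
vertex 3.909 0.41 -4.183
vertex 3.829 1.356 -4.426
endloop
endfacet
facet normal 0.245 0.858 0.451
outer loop
vertex 4.543 1.13 -4.384
vertex 3.829 1.356 -4.426
vertex 3.931 0.67 -3.177
endloop
endfacet
facet normal -0.020 -0.250 -0.968
outer loop
vertex 3.829 1.356 -4.426
vertex 3.909 0.41 -4.183
vertex 3.162 1.027 -4.327
endloop
endfacet
facet normal -0.332 0.815 0.475
outer loop
vertex 3.829 1.356 -4.426
vertex 3.162 1.027 -4.327
vertex 3.931 0.67 -3.177
endloop
endfacet
facet normal -0.021 -0.251 -0.968
outer loop
vertex 3.162 1.027 -4.327
vertex 3.909 0.41 -4.183
vertex 2.932 0.337 -4.143
endloop
endfacet
facet normal -0.704 0.392 0.592
outer loop
vertex 3.162 1.027 -4.327
vertex 2.932 0.337 -4.143
vertex 3.931 0.67 -3.177
endloop
endfacet
facet normal -0.021 -0.250 -0.968
outer loop
vertex 2.932 0.337 -4.143
vertex 3.909 0.41 -4.183
vertex 3.275 -0.31 -3.983
endloop
endfacet
facet normal -0.656 -0.166 0.736
outer loop
vertex 2.932 0.337 -4.143
vertex 3.275 -0.31 -3.983
vertex 3.931 0.67 -3.177
endloop
endfacet
facet normal -0.021 -0.250 -0.968
outer loop
vertex 3.275 -0.31 -3.983
vertex 3.909 0.41 -4.183
vertex 3.989 -0.536 -3.94
endloop
endfacet
facet normal -0.217 -0.529 0.820
outer loop
vertex 3.275 -0.31 -3.983
vertex 3.989 -0.536 -3.94
vertex 3.931 0.67 -3.177
endloop
endfacet
facet normal -0.022 -0.250 -0.968
outer loop
vertex 3.989 -0.536 -3.94
vertex 3.909 0.41 -4.183
vertex 4.656 -0.208 -4.04
endloop
endfacet
facet normal 0.359 -0.487 0.797
outer loop
vertex 3.989 -0.536 -3.94
vertex 4.656 -0.208 -4.04
vertex 3.931 0.67 -3.177
endloop
endfacet
facet normal -0.021 -0.250 -0.968
outer loop
vertex 4.656 -0.208 -4.04
vertex 3.909 0.41 -4.183
vertex 4.885 0.482 -4.223
endloop
endfacet
facet normal 0.732 -0.063 0.679
outer loop
vertex 4.656 -0.208 -4.04
vertex 4.885 0.482 -4.223
vertex 3.931 0.67 -3.177
endloop
endfacet
facet normal -0.341 0.683 -0.646
outer loop
vertex 3.814 1.518 -0.185
vertex 3.486 0.968 -0.594
vertex 3.195 1.368 -0.017
endloop
endfacet
facet normal 0.027 0.693 0.720
outer loop
vertex 3.814 1.518 -0.185
vertex 3.195 1.368 -0.017
vertex 4.422 0.302 0.963
endloop
endfacet
facet normal 0.027 0.693 0.720
outer loop
vertex 4.422 0.302 0.963
vertex 3.195 1.368 -0.017
vertex 3.803 0.151 1.132
endloop
endfacet
facet normal 0.343 -0.684 0.644
outer loop
vertex 4.422 0.302 0.963
vertex 3.803 0.151 1.132
vertex 4.094 -0.248 0.554
endloop
endfacet
facet normal -0.342 0.683 -0.646
outer loop
vertex 3.195 1.368 -0.017
vertex 3.486 0.968 -0.594
vertex 2.794 0.916 -0.283
endloop
endfacet
facet normal -0.717 0.254 0.649
outer loop
vertex 3.195 1.368 -0.017
vertex 2.794 0.916 -0.283
vertex 3.803 0.151 1.132
endloop
endfacet
facet normal -0.718 0.253 0.649
outer loop
vertex 3.803 0.151 1.132
vertex 2.794 0.916 -0.283
vertex 3.403 -0.3 0.865
endloop
endfacet
facet normal 0.341 -0.684 0.644
outer loop
vertex 3.803 0.151 1.132
vertex 3.403 -0.3 0.865
vertex 4.094 -0.248 0.554
endloop
endfacet
facet normal -0.341 0.684 -0.645
outer loop
vertex 2.794 0.916 -0.283
vertex 3.486 0.968 -0.594
vertex 2.915 0.504 -0.784
endloop
endfacet
facet normal -0.922 -0.378 0.088
outer loop
vertex 2.794 0.916 -0.283
vertex 2.915 0.504 -0.784
vertex 3.403 -0.3 0.865
endloop
endfacet
facet normal -0.922 -0.376 0.089
outer loop
vertex 3.403 -0.3 0.865
vertex 2.915 0.504 -0.784
vertex 3.523 -0.713 0.365
endloop
endfacet
facet normal 0.342 -0.683 0.646
outer loop
vertex 3.403 -0.3 0.865
vertex 3.523 -0.713 0.365
vertex 4.094 -0.248 0.554
endloop
endfacet
facet normal -0.341 0.684 -0.645
outer loop
vertex 2.915 0.504 -0.784
vertex 3.486 0.968 -0.594
vertex 3.465 0.441 -1.142
endloop
endfacet
facet normal -0.433 -0.724 -0.538
outer loop
vertex 2.915 0.504 -0.784
vertex 3.465 0.441 -1.142
vertex 3.523 -0.713 0.365
endloop
endfacet
facet normal -0.431 -0.724 -0.538
outer loop
vertex 3.523 -0.713 0.365
vertex 3.465 0.441 -1.142
vertex 4.074 -0.775 0.007
endloop
endfacet
facet normal 0.342 -0.683 0.645
outer loop
vertex 3.523 -0.713 0.365
vertex 4.074 -0.775 0.007
vertex 4.094 -0.248 0.554
endloop
endfacet
facet normal -0.341 0.684 -0.645
outer loop
vertex 3.465 0.441 -1.142
vertex 3.486 0.968 -0.594
vertex 4.031 0.775 -1.087
endloop
endfacet
facet normal 0.384 -0.525 -0.759
outer loop
vertex 3.465 0.441 -1.142
vertex 4.031 0.775 -1.087
vertex 4.074 -0.775 0.007
endloop
endfacet
facet normal 0.383 -0.526 -0.760
outer loop
vertex 4.074 -0.775 0.007
vertex 4.031 0.775 -1.087
vertex 4.64 -0.441 0.061
endloop
endfacet
facet normal 0.341 -0.683 0.646
outer loop
vertex 4.074 -0.775 0.007
vertex 4.64 -0.441 0.061
vertex 4.094 -0.248 0.554
endloop
endfacet
facet normal -0.342 0.683 -0.646
outer loop
vertex 4.031 0.775 -1.087
vertex 3.486 0.968 -0.594
vertex 4.187 1.255 -0.662
endloop
endfacet
facet normal 0.909 0.068 -0.410
outer loop
vertex 4.031 0.775 -1.087
vertex 4.187 1.255 -0.662
vertex 4.64 -0.441 0.061
endloop
endfacet
facet normal 0.910 0.069 -0.409
outer loop
vertex 4.64 -0.441 0.061
vertex 4.187 1.255 -0.662
vertex 4.795 0.039 0.487
endloop
endfacet
facet normal 0.341 -0.683 0.646
outer loop
vertex 4.64 -0.441 0.061
vertex 4.795 0.039 0.487
vertex 4.094 -0.248 0.554
endloop
endfacet
facet normal -0.342 0.684 -0.645
outer loop
vertex 4.187 1.255 -0.662
vertex 3.486 0.968 -0.594
vertex 3.814 1.518 -0.185
endloop
endfacet
facet normal 0.751 0.612 0.250
outer loop
vertex 4.187 1.255 -0.662
vertex 3.814 1.518 -0.185
vertex 4.795 0.039 0.487
endloop
endfacet
facet normal 0.751 0.612 0.250
outer loop
vertex 4.795 0.039 0.487
vertex 3.814 1.518 -0.185
vertex 4.422 0.302 0.963
endloop
endfacet
facet normal 0.341 -0.683 0.645
outer loop
vertex 4.795 0.039 0.487
vertex 4.422 0.302 0.963
vertex 4.094 -0.248 0.554
endloop
endfacet

endsolid


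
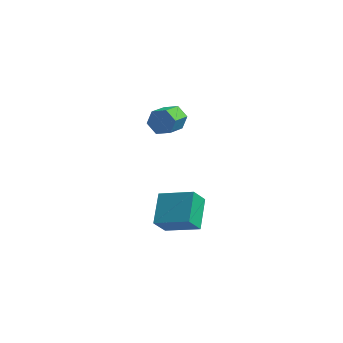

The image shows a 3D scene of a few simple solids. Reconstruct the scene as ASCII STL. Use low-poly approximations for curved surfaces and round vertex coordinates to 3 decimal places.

solid 
facet normal 0.145 0.891 -0.430
outer loop
vertex -3.247 2.618 -1.069
vertex -3.791 2.905 -0.657
vertex -3.094 2.912 -0.408
endloop
endfacet
facet normal 0.968 -0.218 -0.127
outer loop
vertex -3.247 2.618 -1.069
vertex -3.094 2.912 -0.408
vertex -3.446 1.388 -0.475
endloop
endfacet
facet normal 0.968 -0.218 -0.127
outer loop
vertex -3.446 1.388 -0.475
vertex -3.094 2.912 -0.408
vertex -3.293 1.683 0.186
endloop
endfacet
facet normal -0.144 -0.891 0.431
outer loop
vertex -3.446 1.388 -0.475
vertex -3.293 1.683 0.186
vertex -3.989 1.675 -0.063
endloop
endfacet
facet normal 0.145 0.891 -0.430
outer loop
vertex -3.094 2.912 -0.408
vertex -3.791 2.905 -0.657
vertex -3.637 3.199 0.004
endloop
endfacet
facet normal 0.663 0.236 0.710
outer loop
vertex -3.094 2.912 -0.408
vertex -3.637 3.199 0.004
vertex -3.293 1.683 0.186
endloop
endfacet
facet normal 0.663 0.236 0.710
outer loop
vertex -3.293 1.683 0.186
vertex -3.637 3.199 0.004
vertex -3.836 1.97 0.598
endloop
endfacet
facet normal -0.144 -0.891 0.431
outer loop
vertex -3.293 1.683 0.186
vertex -3.836 1.97 0.598
vertex -3.989 1.675 -0.063
endloop
endfacet
facet normal 0.145 0.891 -0.430
outer loop
vertex -3.637 3.199 0.004
vertex -3.791 2.905 -0.657
vertex -4.334 3.192 -0.245
endloop
endfacet
facet normal -0.304 0.454 0.838
outer loop
vertex -3.637 3.199 0.004
vertex -4.334 3.192 -0.245
vertex -3.836 1.97 0.598
endloop
endfacet
facet normal -0.304 0.454 0.838
outer loop
vertex -3.836 1.97 0.598
vertex -4.334 3.192 -0.245
vertex -4.533 1.962 0.349
endloop
endfacet
facet normal -0.144 -0.891 0.431
outer loop
vertex -3.836 1.97 0.598
vertex -4.533 1.962 0.349
vertex -3.989 1.675 -0.063
endloop
endfacet
facet normal 0.144 0.891 -0.431
outer loop
vertex -4.334 3.192 -0.245
vertex -3.791 2.905 -0.657
vertex -4.487 2.897 -0.906
endloop
endfacet
facet normal -0.968 0.218 0.127
outer loop
vertex -4.334 3.192 -0.245
vertex -4.487 2.897 -0.906
vertex -4.533 1.962 0.349
endloop
endfacet
facet normal -0.968 0.218 0.127
outer loop
vertex -4.533 1.962 0.349
vertex -4.487 2.897 -0.906
vertex -4.686 1.668 -0.312
endloop
endfacet
facet normal -0.145 -0.891 0.430
outer loop
vertex -4.533 1.962 0.349
vertex -4.686 1.668 -0.312
vertex -3.989 1.675 -0.063
endloop
endfacet
facet normal 0.144 0.891 -0.431
outer loop
vertex -4.487 2.897 -0.906
vertex -3.791 2.905 -0.657
vertex -3.944 2.61 -1.318
endloop
endfacet
facet normal -0.663 -0.236 -0.710
outer loop
vertex -4.487 2.897 -0.906
vertex -3.944 2.61 -1.318
vertex -4.686 1.668 -0.312
endloop
endfacet
facet normal -0.663 -0.236 -0.710
outer loop
vertex -4.686 1.668 -0.312
vertex -3.944 2.61 -1.318
vertex -4.143 1.381 -0.724
endloop
endfacet
facet normal -0.145 -0.891 0.430
outer loop
vertex -4.686 1.668 -0.312
vertex -4.143 1.381 -0.724
vertex -3.989 1.675 -0.063
endloop
endfacet
facet normal 0.144 0.891 -0.431
outer loop
vertex -3.944 2.61 -1.318
vertex -3.791 2.905 -0.657
vertex -3.247 2.618 -1.069
endloop
endfacet
facet normal 0.304 -0.454 -0.837
outer loop
vertex -3.944 2.61 -1.318
vertex -3.247 2.618 -1.069
vertex -4.143 1.381 -0.724
endloop
endfacet
facet normal 0.304 -0.454 -0.838
outer loop
vertex -4.143 1.381 -0.724
vertex -3.247 2.618 -1.069
vertex -3.446 1.388 -0.475
endloop
endfacet
facet normal -0.145 -0.891 0.430
outer loop
vertex -4.143 1.381 -0.724
vertex -3.446 1.388 -0.475
vertex -3.989 1.675 -0.063
endloop
endfacet
facet normal -0.932 0.050 -0.359
outer loop
vertex -2.471 -4.321 -1.939
vertex -2.69 -2.857 -1.166
vertex -2.099 -3.794 -2.83
endloop
endfacet
facet normal 0.131 -0.876 -0.463
outer loop
vertex -0.45 -3.883 -2.194
vertex -2.471 -4.321 -1.939
vertex -2.099 -3.794 -2.83
endloop
endfacet
facet normal -0.932 0.050 -0.359
outer loop
vertex -2.099 -3.794 -2.83
vertex -2.69 -2.857 -1.166
vertex -2.318 -2.33 -2.058
endloop
endfacet
facet normal 0.338 0.478 -0.811
outer loop
vertex -2.318 -2.33 -2.058
vertex -0.45 -3.883 -2.194
vertex -2.099 -3.794 -2.83
endloop
endfacet
facet normal -0.338 -0.478 0.810
outer loop
vertex -2.471 -4.321 -1.939
vertex -1.041 -2.946 -0.53
vertex -2.69 -2.857 -1.166
endloop
endfacet
facet normal 0.132 -0.877 -0.463
outer loop
vertex -0.822 -4.41 -1.302
vertex -2.471 -4.321 -1.939
vertex -0.45 -3.883 -2.194
endloop
endfacet
facet normal -0.339 -0.478 0.810
outer loop
vertex -0.822 -4.41 -1.302
vertex -1.041 -2.946 -0.53
vertex -2.471 -4.321 -1.939
endloop
endfacet
facet normal -0.131 0.877 0.463
outer loop
vertex -2.69 -2.857 -1.166
vertex -1.041 -2.946 -0.53
vertex -2.318 -2.33 -2.058
endloop
endfacet
facet normal 0.339 0.478 -0.810
outer loop
vertex -0.669 -2.419 -1.421
vertex -0.45 -3.883 -2.194
vertex -2.318 -2.33 -2.058
endloop
endfacet
facet normal -0.132 0.876 0.463
outer loop
vertex -2.318 -2.33 -2.058
vertex -1.041 -2.946 -0.53
vertex -0.669 -2.419 -1.421
endloop
endfacet
facet normal 0.932 -0.050 0.359
outer loop
vertex -0.669 -2.419 -1.421
vertex -0.822 -4.41 -1.302
vertex -0.45 -3.883 -2.194
endloop
endfacet
facet normal 0.932 -0.050 0.359
outer loop
vertex -1.041 -2.946 -0.53
vertex -0.822 -4.41 -1.302
vertex -0.669 -2.419 -1.421
endloop
endfacet

endsolid


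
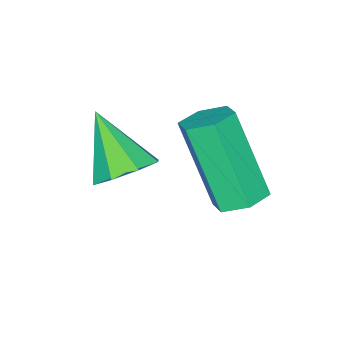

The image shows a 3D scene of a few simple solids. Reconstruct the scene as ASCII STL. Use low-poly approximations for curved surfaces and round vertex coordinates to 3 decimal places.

solid 
facet normal 0.216 0.656 -0.723
outer loop
vertex -1.023 -3.162 0.883
vertex -1.319 -2.684 1.228
vertex -0.705 -2.923 1.195
endloop
endfacet
facet normal 0.597 -0.802 0.006
outer loop
vertex -1.023 -3.162 0.883
vertex -0.705 -2.923 1.195
vertex -1.621 -3.596 2.232
endloop
endfacet
facet normal 0.216 0.656 -0.723
outer loop
vertex -0.705 -2.923 1.195
vertex -1.319 -2.684 1.228
vertex -0.748 -2.544 1.526
endloop
endfacet
facet normal 0.803 -0.337 0.491
outer loop
vertex -0.705 -2.923 1.195
vertex -0.748 -2.544 1.526
vertex -1.621 -3.596 2.232
endloop
endfacet
facet normal 0.216 0.656 -0.723
outer loop
vertex -0.748 -2.544 1.526
vertex -1.319 -2.684 1.228
vertex -1.125 -2.247 1.683
endloop
endfacet
facet normal 0.489 0.168 0.856
outer loop
vertex -0.748 -2.544 1.526
vertex -1.125 -2.247 1.683
vertex -1.621 -3.596 2.232
endloop
endfacet
facet normal 0.217 0.656 -0.723
outer loop
vertex -1.125 -2.247 1.683
vertex -1.319 -2.684 1.228
vertex -1.616 -2.206 1.573
endloop
endfacet
facet normal -0.164 0.423 0.891
outer loop
vertex -1.125 -2.247 1.683
vertex -1.616 -2.206 1.573
vertex -1.621 -3.596 2.232
endloop
endfacet
facet normal 0.216 0.656 -0.723
outer loop
vertex -1.616 -2.206 1.573
vertex -1.319 -2.684 1.228
vertex -1.934 -2.445 1.261
endloop
endfacet
facet normal -0.771 0.275 0.575
outer loop
vertex -1.616 -2.206 1.573
vertex -1.934 -2.445 1.261
vertex -1.621 -3.596 2.232
endloop
endfacet
facet normal 0.217 0.657 -0.722
outer loop
vertex -1.934 -2.445 1.261
vertex -1.319 -2.684 1.228
vertex -1.891 -2.824 0.929
endloop
endfacet
facet normal -0.978 -0.190 0.090
outer loop
vertex -1.934 -2.445 1.261
vertex -1.891 -2.824 0.929
vertex -1.621 -3.596 2.232
endloop
endfacet
facet normal 0.217 0.656 -0.723
outer loop
vertex -1.891 -2.824 0.929
vertex -1.319 -2.684 1.228
vertex -1.514 -3.121 0.773
endloop
endfacet
facet normal -0.663 -0.696 -0.275
outer loop
vertex -1.891 -2.824 0.929
vertex -1.514 -3.121 0.773
vertex -1.621 -3.596 2.232
endloop
endfacet
facet normal 0.217 0.656 -0.723
outer loop
vertex -1.514 -3.121 0.773
vertex -1.319 -2.684 1.228
vertex -1.023 -3.162 0.883
endloop
endfacet
facet normal -0.010 -0.951 -0.310
outer loop
vertex -1.514 -3.121 0.773
vertex -1.023 -3.162 0.883
vertex -1.621 -3.596 2.232
endloop
endfacet
facet normal 0.082 0.464 -0.882
outer loop
vertex -2.642 -0.951 0.211
vertex -2.949 -1.353 -0.029
vertex -3.2 -0.9 0.186
endloop
endfacet
facet normal 0.060 0.881 0.469
outer loop
vertex -2.642 -0.951 0.211
vertex -3.2 -0.9 0.186
vertex -2.804 -1.865 1.949
endloop
endfacet
facet normal 0.060 0.881 0.469
outer loop
vertex -2.804 -1.865 1.949
vertex -3.2 -0.9 0.186
vertex -3.361 -1.814 1.924
endloop
endfacet
facet normal -0.082 -0.464 0.882
outer loop
vertex -2.804 -1.865 1.949
vertex -3.361 -1.814 1.924
vertex -3.111 -2.267 1.709
endloop
endfacet
facet normal 0.081 0.464 -0.882
outer loop
vertex -3.2 -0.9 0.186
vertex -2.949 -1.353 -0.029
vertex -3.506 -1.303 -0.054
endloop
endfacet
facet normal -0.834 0.517 0.195
outer loop
vertex -3.2 -0.9 0.186
vertex -3.506 -1.303 -0.054
vertex -3.361 -1.814 1.924
endloop
endfacet
facet normal -0.833 0.518 0.195
outer loop
vertex -3.361 -1.814 1.924
vertex -3.506 -1.303 -0.054
vertex -3.668 -2.217 1.684
endloop
endfacet
facet normal -0.081 -0.464 0.882
outer loop
vertex -3.361 -1.814 1.924
vertex -3.668 -2.217 1.684
vertex -3.111 -2.267 1.709
endloop
endfacet
facet normal 0.081 0.464 -0.882
outer loop
vertex -3.506 -1.303 -0.054
vertex -2.949 -1.353 -0.029
vertex -3.256 -1.755 -0.269
endloop
endfacet
facet normal -0.891 -0.363 -0.274
outer loop
vertex -3.506 -1.303 -0.054
vertex -3.256 -1.755 -0.269
vertex -3.668 -2.217 1.684
endloop
endfacet
facet normal -0.891 -0.363 -0.274
outer loop
vertex -3.668 -2.217 1.684
vertex -3.256 -1.755 -0.269
vertex -3.418 -2.669 1.469
endloop
endfacet
facet normal -0.081 -0.464 0.882
outer loop
vertex -3.668 -2.217 1.684
vertex -3.418 -2.669 1.469
vertex -3.111 -2.267 1.709
endloop
endfacet
facet normal 0.082 0.464 -0.882
outer loop
vertex -3.256 -1.755 -0.269
vertex -2.949 -1.353 -0.029
vertex -2.699 -1.806 -0.244
endloop
endfacet
facet normal -0.060 -0.881 -0.469
outer loop
vertex -3.256 -1.755 -0.269
vertex -2.699 -1.806 -0.244
vertex -3.418 -2.669 1.469
endloop
endfacet
facet normal -0.060 -0.881 -0.469
outer loop
vertex -3.418 -2.669 1.469
vertex -2.699 -1.806 -0.244
vertex -2.86 -2.72 1.494
endloop
endfacet
facet normal -0.082 -0.464 0.882
outer loop
vertex -3.418 -2.669 1.469
vertex -2.86 -2.72 1.494
vertex -3.111 -2.267 1.709
endloop
endfacet
facet normal 0.081 0.464 -0.882
outer loop
vertex -2.699 -1.806 -0.244
vertex -2.949 -1.353 -0.029
vertex -2.392 -1.403 -0.004
endloop
endfacet
facet normal 0.833 -0.518 -0.195
outer loop
vertex -2.699 -1.806 -0.244
vertex -2.392 -1.403 -0.004
vertex -2.86 -2.72 1.494
endloop
endfacet
facet normal 0.834 -0.517 -0.194
outer loop
vertex -2.86 -2.72 1.494
vertex -2.392 -1.403 -0.004
vertex -2.554 -2.317 1.734
endloop
endfacet
facet normal -0.081 -0.464 0.882
outer loop
vertex -2.86 -2.72 1.494
vertex -2.554 -2.317 1.734
vertex -3.111 -2.267 1.709
endloop
endfacet
facet normal 0.081 0.464 -0.882
outer loop
vertex -2.392 -1.403 -0.004
vertex -2.949 -1.353 -0.029
vertex -2.642 -0.951 0.211
endloop
endfacet
facet normal 0.891 0.363 0.274
outer loop
vertex -2.392 -1.403 -0.004
vertex -2.642 -0.951 0.211
vertex -2.554 -2.317 1.734
endloop
endfacet
facet normal 0.891 0.363 0.274
outer loop
vertex -2.554 -2.317 1.734
vertex -2.642 -0.951 0.211
vertex -2.804 -1.865 1.949
endloop
endfacet
facet normal -0.081 -0.464 0.882
outer loop
vertex -2.554 -2.317 1.734
vertex -2.804 -1.865 1.949
vertex -3.111 -2.267 1.709
endloop
endfacet

endsolid


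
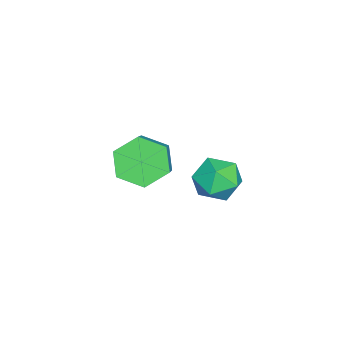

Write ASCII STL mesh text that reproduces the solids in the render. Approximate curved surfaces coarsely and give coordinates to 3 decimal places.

solid 
facet normal -0.787 -0.187 -0.588
outer loop
vertex 1.362 0.467 -0.512
vertex 0.894 1.072 -0.077
vertex 1.366 1.304 -0.783
endloop
endfacet
facet normal 0.616 -0.245 -0.748
outer loop
vertex 1.362 0.467 -0.512
vertex 1.366 1.304 -0.783
vertex 2.614 0.762 0.422
endloop
endfacet
facet normal 0.617 -0.244 -0.748
outer loop
vertex 2.614 0.762 0.422
vertex 1.366 1.304 -0.783
vertex 2.618 1.6 0.152
endloop
endfacet
facet normal 0.787 0.186 0.588
outer loop
vertex 2.614 0.762 0.422
vertex 2.618 1.6 0.152
vertex 2.146 1.368 0.857
endloop
endfacet
facet normal -0.788 -0.185 -0.588
outer loop
vertex 1.366 1.304 -0.783
vertex 0.894 1.072 -0.077
vertex 0.899 1.91 -0.348
endloop
endfacet
facet normal 0.313 0.701 -0.641
outer loop
vertex 1.366 1.304 -0.783
vertex 0.899 1.91 -0.348
vertex 2.618 1.6 0.152
endloop
endfacet
facet normal 0.313 0.702 -0.640
outer loop
vertex 2.618 1.6 0.152
vertex 0.899 1.91 -0.348
vertex 2.15 2.205 0.587
endloop
endfacet
facet normal 0.787 0.186 0.588
outer loop
vertex 2.618 1.6 0.152
vertex 2.15 2.205 0.587
vertex 2.146 1.368 0.857
endloop
endfacet
facet normal -0.787 -0.186 -0.588
outer loop
vertex 0.899 1.91 -0.348
vertex 0.894 1.072 -0.077
vertex 0.426 1.678 0.358
endloop
endfacet
facet normal -0.304 0.947 0.108
outer loop
vertex 0.899 1.91 -0.348
vertex 0.426 1.678 0.358
vertex 2.15 2.205 0.587
endloop
endfacet
facet normal -0.304 0.947 0.108
outer loop
vertex 2.15 2.205 0.587
vertex 0.426 1.678 0.358
vertex 1.678 1.973 1.292
endloop
endfacet
facet normal 0.787 0.186 0.588
outer loop
vertex 2.15 2.205 0.587
vertex 1.678 1.973 1.292
vertex 2.146 1.368 0.857
endloop
endfacet
facet normal -0.787 -0.186 -0.588
outer loop
vertex 0.426 1.678 0.358
vertex 0.894 1.072 -0.077
vertex 0.422 0.84 0.628
endloop
endfacet
facet normal -0.616 0.244 0.749
outer loop
vertex 0.426 1.678 0.358
vertex 0.422 0.84 0.628
vertex 1.678 1.973 1.292
endloop
endfacet
facet normal -0.617 0.245 0.748
outer loop
vertex 1.678 1.973 1.292
vertex 0.422 0.84 0.628
vertex 1.674 1.136 1.563
endloop
endfacet
facet normal 0.787 0.187 0.588
outer loop
vertex 1.678 1.973 1.292
vertex 1.674 1.136 1.563
vertex 2.146 1.368 0.857
endloop
endfacet
facet normal -0.787 -0.186 -0.588
outer loop
vertex 0.422 0.84 0.628
vertex 0.894 1.072 -0.077
vertex 0.89 0.235 0.193
endloop
endfacet
facet normal -0.312 -0.702 0.640
outer loop
vertex 0.422 0.84 0.628
vertex 0.89 0.235 0.193
vertex 1.674 1.136 1.563
endloop
endfacet
facet normal -0.313 -0.701 0.640
outer loop
vertex 1.674 1.136 1.563
vertex 0.89 0.235 0.193
vertex 2.141 0.53 1.128
endloop
endfacet
facet normal 0.788 0.185 0.588
outer loop
vertex 1.674 1.136 1.563
vertex 2.141 0.53 1.128
vertex 2.146 1.368 0.857
endloop
endfacet
facet normal -0.787 -0.186 -0.588
outer loop
vertex 0.89 0.235 0.193
vertex 0.894 1.072 -0.077
vertex 1.362 0.467 -0.512
endloop
endfacet
facet normal 0.304 -0.947 -0.108
outer loop
vertex 0.89 0.235 0.193
vertex 1.362 0.467 -0.512
vertex 2.141 0.53 1.128
endloop
endfacet
facet normal 0.303 -0.947 -0.108
outer loop
vertex 2.141 0.53 1.128
vertex 1.362 0.467 -0.512
vertex 2.614 0.762 0.422
endloop
endfacet
facet normal 0.787 0.186 0.588
outer loop
vertex 2.141 0.53 1.128
vertex 2.614 0.762 0.422
vertex 2.146 1.368 0.857
endloop
endfacet
facet normal -0.769 -0.561 0.308
outer loop
vertex -2.347 2.647 -2.386
vertex -1.89 1.907 -2.593
vertex -1.821 2.261 -1.776
endloop
endfacet
facet normal -0.739 0.054 0.671
outer loop
vertex -2.347 2.647 -2.386
vertex -1.821 2.261 -1.776
vertex -1.831 3.151 -1.858
endloop
endfacet
facet normal -0.782 0.590 0.201
outer loop
vertex -2.347 2.647 -2.386
vertex -1.831 3.151 -1.858
vertex -1.907 3.347 -2.727
endloop
endfacet
facet normal -0.838 0.307 -0.451
outer loop
vertex -2.347 2.647 -2.386
vertex -1.907 3.347 -2.727
vertex -1.944 2.578 -3.181
endloop
endfacet
facet normal -0.829 -0.404 -0.385
outer loop
vertex -2.347 2.647 -2.386
vertex -1.944 2.578 -3.181
vertex -1.89 1.907 -2.593
endloop
endfacet
facet normal -0.102 0.090 0.991
outer loop
vertex -1.831 3.151 -1.858
vertex -1.821 2.261 -1.776
vertex -1.056 2.722 -1.739
endloop
endfacet
facet normal -0.151 -0.902 0.404
outer loop
vertex -1.821 2.261 -1.776
vertex -1.89 1.907 -2.593
vertex -1.093 1.953 -2.193
endloop
endfacet
facet normal -0.249 -0.650 -0.718
outer loop
vertex -1.89 1.907 -2.593
vertex -1.944 2.578 -3.181
vertex -1.169 2.149 -3.062
endloop
endfacet
facet normal -0.261 0.500 -0.826
outer loop
vertex -1.944 2.578 -3.181
vertex -1.907 3.347 -2.727
vertex -1.179 3.039 -3.144
endloop
endfacet
facet normal -0.171 0.958 0.231
outer loop
vertex -1.907 3.347 -2.727
vertex -1.831 3.151 -1.858
vertex -1.11 3.393 -2.327
endloop
endfacet
facet normal 0.838 -0.307 0.451
outer loop
vertex -0.653 2.653 -2.534
vertex -1.056 2.722 -1.739
vertex -1.093 1.953 -2.193
endloop
endfacet
facet normal 0.782 -0.590 -0.201
outer loop
vertex -0.653 2.653 -2.534
vertex -1.093 1.953 -2.193
vertex -1.169 2.149 -3.062
endloop
endfacet
facet normal 0.739 -0.054 -0.671
outer loop
vertex -0.653 2.653 -2.534
vertex -1.169 2.149 -3.062
vertex -1.179 3.039 -3.144
endloop
endfacet
facet normal 0.769 0.561 -0.308
outer loop
vertex -0.653 2.653 -2.534
vertex -1.179 3.039 -3.144
vertex -1.11 3.393 -2.327
endloop
endfacet
facet normal 0.829 0.404 0.385
outer loop
vertex -0.653 2.653 -2.534
vertex -1.11 3.393 -2.327
vertex -1.056 2.722 -1.739
endloop
endfacet
facet normal 0.261 -0.500 0.826
outer loop
vertex -1.093 1.953 -2.193
vertex -1.056 2.722 -1.739
vertex -1.821 2.261 -1.776
endloop
endfacet
facet normal 0.171 -0.958 -0.231
outer loop
vertex -1.169 2.149 -3.062
vertex -1.093 1.953 -2.193
vertex -1.89 1.907 -2.593
endloop
endfacet
facet normal 0.102 -0.090 -0.991
outer loop
vertex -1.179 3.039 -3.144
vertex -1.169 2.149 -3.062
vertex -1.944 2.578 -3.181
endloop
endfacet
facet normal 0.151 0.902 -0.404
outer loop
vertex -1.11 3.393 -2.327
vertex -1.179 3.039 -3.144
vertex -1.907 3.347 -2.727
endloop
endfacet
facet normal 0.249 0.650 0.718
outer loop
vertex -1.056 2.722 -1.739
vertex -1.11 3.393 -2.327
vertex -1.831 3.151 -1.858
endloop
endfacet

endsolid


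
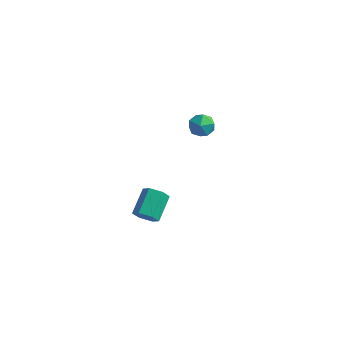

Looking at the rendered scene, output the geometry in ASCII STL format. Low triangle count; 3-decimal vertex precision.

solid 
facet normal -0.352 0.936 -0.024
outer loop
vertex 2.001 4.181 1.568
vertex 1.615 4.056 2.365
vertex 2.451 4.369 2.317
endloop
endfacet
facet normal 0.265 0.886 -0.381
outer loop
vertex 2.001 4.181 1.568
vertex 2.451 4.369 2.317
vertex 2.863 3.955 1.641
endloop
endfacet
facet normal 0.181 0.400 -0.898
outer loop
vertex 2.001 4.181 1.568
vertex 2.863 3.955 1.641
vertex 2.281 3.386 1.27
endloop
endfacet
facet normal -0.487 0.151 -0.860
outer loop
vertex 2.001 4.181 1.568
vertex 2.281 3.386 1.27
vertex 1.51 3.449 1.718
endloop
endfacet
facet normal -0.816 0.482 -0.320
outer loop
vertex 2.001 4.181 1.568
vertex 1.51 3.449 1.718
vertex 1.615 4.056 2.365
endloop
endfacet
facet normal 0.761 0.645 0.069
outer loop
vertex 2.863 3.955 1.641
vertex 2.451 4.369 2.317
vertex 3.01 3.691 2.482
endloop
endfacet
facet normal -0.235 0.726 0.647
outer loop
vertex 2.451 4.369 2.317
vertex 1.615 4.056 2.365
vertex 2.239 3.754 2.93
endloop
endfacet
facet normal -0.986 -0.010 0.169
outer loop
vertex 1.615 4.056 2.365
vertex 1.51 3.449 1.718
vertex 1.657 3.185 2.559
endloop
endfacet
facet normal -0.454 -0.546 -0.704
outer loop
vertex 1.51 3.449 1.718
vertex 2.281 3.386 1.27
vertex 2.069 2.771 1.883
endloop
endfacet
facet normal 0.626 -0.141 -0.767
outer loop
vertex 2.281 3.386 1.27
vertex 2.863 3.955 1.641
vertex 2.905 3.084 1.835
endloop
endfacet
facet normal 0.487 -0.151 0.860
outer loop
vertex 2.519 2.959 2.632
vertex 3.01 3.691 2.482
vertex 2.239 3.754 2.93
endloop
endfacet
facet normal -0.181 -0.400 0.898
outer loop
vertex 2.519 2.959 2.632
vertex 2.239 3.754 2.93
vertex 1.657 3.185 2.559
endloop
endfacet
facet normal -0.265 -0.886 0.381
outer loop
vertex 2.519 2.959 2.632
vertex 1.657 3.185 2.559
vertex 2.069 2.771 1.883
endloop
endfacet
facet normal 0.352 -0.936 0.024
outer loop
vertex 2.519 2.959 2.632
vertex 2.069 2.771 1.883
vertex 2.905 3.084 1.835
endloop
endfacet
facet normal 0.816 -0.482 0.320
outer loop
vertex 2.519 2.959 2.632
vertex 2.905 3.084 1.835
vertex 3.01 3.691 2.482
endloop
endfacet
facet normal 0.454 0.546 0.704
outer loop
vertex 2.239 3.754 2.93
vertex 3.01 3.691 2.482
vertex 2.451 4.369 2.317
endloop
endfacet
facet normal -0.626 0.141 0.767
outer loop
vertex 1.657 3.185 2.559
vertex 2.239 3.754 2.93
vertex 1.615 4.056 2.365
endloop
endfacet
facet normal -0.761 -0.645 -0.069
outer loop
vertex 2.069 2.771 1.883
vertex 1.657 3.185 2.559
vertex 1.51 3.449 1.718
endloop
endfacet
facet normal 0.235 -0.726 -0.647
outer loop
vertex 2.905 3.084 1.835
vertex 2.069 2.771 1.883
vertex 2.281 3.386 1.27
endloop
endfacet
facet normal 0.986 0.010 -0.169
outer loop
vertex 3.01 3.691 2.482
vertex 2.905 3.084 1.835
vertex 2.863 3.955 1.641
endloop
endfacet
facet normal 0.110 -0.852 -0.512
outer loop
vertex 3.893 -4.697 1.402
vertex 3.353 -4.474 0.915
vertex 4.081 -4.3 0.781
endloop
endfacet
facet normal 0.963 -0.037 0.268
outer loop
vertex 3.893 -4.697 1.402
vertex 4.081 -4.3 0.781
vertex 3.706 -3.248 2.271
endloop
endfacet
facet normal 0.963 -0.037 0.268
outer loop
vertex 3.706 -3.248 2.271
vertex 4.081 -4.3 0.781
vertex 3.894 -2.851 1.651
endloop
endfacet
facet normal -0.111 0.852 0.512
outer loop
vertex 3.706 -3.248 2.271
vertex 3.894 -2.851 1.651
vertex 3.167 -3.026 1.785
endloop
endfacet
facet normal 0.110 -0.852 -0.511
outer loop
vertex 4.081 -4.3 0.781
vertex 3.353 -4.474 0.915
vertex 3.541 -4.078 0.295
endloop
endfacet
facet normal 0.695 0.434 -0.574
outer loop
vertex 4.081 -4.3 0.781
vertex 3.541 -4.078 0.295
vertex 3.894 -2.851 1.651
endloop
endfacet
facet normal 0.695 0.434 -0.573
outer loop
vertex 3.894 -2.851 1.651
vertex 3.541 -4.078 0.295
vertex 3.354 -2.629 1.164
endloop
endfacet
facet normal -0.111 0.852 0.511
outer loop
vertex 3.894 -2.851 1.651
vertex 3.354 -2.629 1.164
vertex 3.167 -3.026 1.785
endloop
endfacet
facet normal 0.110 -0.852 -0.511
outer loop
vertex 3.541 -4.078 0.295
vertex 3.353 -4.474 0.915
vertex 2.814 -4.252 0.429
endloop
endfacet
facet normal -0.268 0.470 -0.841
outer loop
vertex 3.541 -4.078 0.295
vertex 2.814 -4.252 0.429
vertex 3.354 -2.629 1.164
endloop
endfacet
facet normal -0.268 0.470 -0.841
outer loop
vertex 3.354 -2.629 1.164
vertex 2.814 -4.252 0.429
vertex 2.627 -2.803 1.298
endloop
endfacet
facet normal -0.110 0.852 0.512
outer loop
vertex 3.354 -2.629 1.164
vertex 2.627 -2.803 1.298
vertex 3.167 -3.026 1.785
endloop
endfacet
facet normal 0.111 -0.852 -0.512
outer loop
vertex 2.814 -4.252 0.429
vertex 3.353 -4.474 0.915
vertex 2.626 -4.649 1.049
endloop
endfacet
facet normal -0.963 0.037 -0.268
outer loop
vertex 2.814 -4.252 0.429
vertex 2.626 -4.649 1.049
vertex 2.627 -2.803 1.298
endloop
endfacet
facet normal -0.963 0.037 -0.268
outer loop
vertex 2.627 -2.803 1.298
vertex 2.626 -4.649 1.049
vertex 2.439 -3.2 1.919
endloop
endfacet
facet normal -0.110 0.852 0.512
outer loop
vertex 2.627 -2.803 1.298
vertex 2.439 -3.2 1.919
vertex 3.167 -3.026 1.785
endloop
endfacet
facet normal 0.111 -0.852 -0.511
outer loop
vertex 2.626 -4.649 1.049
vertex 3.353 -4.474 0.915
vertex 3.166 -4.871 1.536
endloop
endfacet
facet normal -0.695 -0.434 0.573
outer loop
vertex 2.626 -4.649 1.049
vertex 3.166 -4.871 1.536
vertex 2.439 -3.2 1.919
endloop
endfacet
facet normal -0.695 -0.434 0.574
outer loop
vertex 2.439 -3.2 1.919
vertex 3.166 -4.871 1.536
vertex 2.979 -3.422 2.405
endloop
endfacet
facet normal -0.110 0.852 0.511
outer loop
vertex 2.439 -3.2 1.919
vertex 2.979 -3.422 2.405
vertex 3.167 -3.026 1.785
endloop
endfacet
facet normal 0.110 -0.852 -0.512
outer loop
vertex 3.166 -4.871 1.536
vertex 3.353 -4.474 0.915
vertex 3.893 -4.697 1.402
endloop
endfacet
facet normal 0.268 -0.470 0.841
outer loop
vertex 3.166 -4.871 1.536
vertex 3.893 -4.697 1.402
vertex 2.979 -3.422 2.405
endloop
endfacet
facet normal 0.268 -0.470 0.841
outer loop
vertex 2.979 -3.422 2.405
vertex 3.893 -4.697 1.402
vertex 3.706 -3.248 2.271
endloop
endfacet
facet normal -0.110 0.852 0.511
outer loop
vertex 2.979 -3.422 2.405
vertex 3.706 -3.248 2.271
vertex 3.167 -3.026 1.785
endloop
endfacet

endsolid
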